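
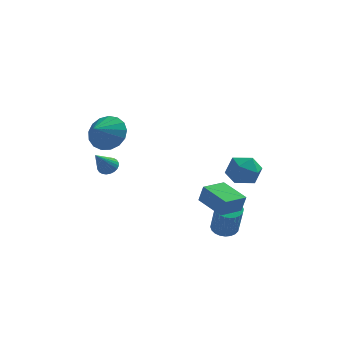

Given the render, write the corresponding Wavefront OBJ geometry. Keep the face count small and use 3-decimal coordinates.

v 3.03 -0.473 -4.137
v 3.578 -0.849 -4.385
v 3.839 -1.602 -2.672
v 3.29 -1.227 -2.423
v 3.705 -0.616 -4.303
v 3.966 -1.37 -2.589
v 3.729 -0.362 -4.194
v 3.989 -1.116 -2.481
v 3.646 -0.125 -4.078
v 3.907 -0.879 -2.364
v 3.469 0.059 -3.97
v 3.73 -0.695 -2.256
v 3.226 0.162 -3.887
v 3.487 -0.592 -2.174
v 2.952 0.169 -3.843
v 3.213 -0.585 -2.129
v 2.691 0.077 -3.843
v 2.952 -0.677 -2.13
v 2.481 -0.098 -3.888
v 2.742 -0.851 -2.175
v 2.354 -0.33 -3.971
v 2.615 -1.084 -2.257
v 2.331 -0.584 -4.079
v 2.591 -1.338 -2.366
v 2.413 -0.821 -4.196
v 2.674 -1.575 -2.482
v 2.59 -1.005 -4.304
v 2.851 -1.759 -2.59
v 2.833 -1.108 -4.386
v 3.094 -1.862 -2.673
v 3.107 -1.115 -4.431
v 3.368 -1.869 -2.717
v 3.368 -1.023 -4.43
v 3.629 -1.777 -2.717
v -2.636 -1.224 2.538
v -1.821 -1.159 3.243
v -3.184 -2.236 3.262
v -2.175 -0.833 3.432
v -2.634 -0.596 3.416
v -3.094 -0.503 3.199
v -3.449 -0.575 2.831
v -3.618 -0.796 2.395
v -3.562 -1.115 1.992
v -3.294 -1.458 1.714
v -2.875 -1.748 1.624
v -2.402 -1.918 1.744
v -1.983 -1.929 2.046
v -1.713 -1.778 2.461
v -1.655 -1.5 2.893
v -2.822 0.267 -0.443
v -2.27 0.124 -0.335
v -3.318 -0.727 0.763
v -2.297 0.302 -0.198
v -2.404 0.475 -0.099
v -2.574 0.617 -0.052
v -2.782 0.705 -0.065
v -2.996 0.727 -0.135
v -3.183 0.679 -0.252
v -3.316 0.568 -0.399
v -3.373 0.411 -0.551
v -3.347 0.232 -0.688
v -3.24 0.059 -0.787
v -3.07 -0.083 -0.834
v -2.862 -0.171 -0.821
v -2.648 -0.193 -0.751
v -2.46 -0.144 -0.633
v -2.328 -0.033 -0.487
v 2.812 3.025 -2.02
v 3.159 3.619 -1.211
v 4.341 3.181 -2.789
v 4.688 3.775 -1.98
v 4.497 2.741 -1.835
v 3.552 2.644 -1.36
v 3.948 4.156 -2.64
v 3.003 4.059 -2.165
v 3.861 4.318 -1.594
v 4.2 3.444 -1.097
v 3.3 3.356 -2.903
v 3.639 2.482 -2.406
v 1.842 -1.989 -1.486
v 2.076 -2.081 -0.528
v 2.773 -1.02 -1.619
v 3.007 -1.112 -0.662
v 2.993 -3.148 -1.878
v 3.227 -3.24 -0.921
v 3.924 -2.179 -2.012
v 4.158 -2.271 -1.054
f 2 1 5
f 2 5 3
f 3 5 6
f 3 6 4
f 5 1 7
f 5 7 6
f 6 7 8
f 6 8 4
f 7 1 9
f 7 9 8
f 8 9 10
f 8 10 4
f 9 1 11
f 9 11 10
f 10 11 12
f 10 12 4
f 11 1 13
f 11 13 12
f 12 13 14
f 12 14 4
f 13 1 15
f 13 15 14
f 14 15 16
f 14 16 4
f 15 1 17
f 15 17 16
f 16 17 18
f 16 18 4
f 17 1 19
f 17 19 18
f 18 19 20
f 18 20 4
f 19 1 21
f 19 21 20
f 20 21 22
f 20 22 4
f 21 1 23
f 21 23 22
f 22 23 24
f 22 24 4
f 23 1 25
f 23 25 24
f 24 25 26
f 24 26 4
f 25 1 27
f 25 27 26
f 26 27 28
f 26 28 4
f 27 1 29
f 27 29 28
f 28 29 30
f 28 30 4
f 29 1 31
f 29 31 30
f 30 31 32
f 30 32 4
f 31 1 33
f 31 33 32
f 32 33 34
f 32 34 4
f 33 1 2
f 33 2 34
f 34 2 3
f 34 3 4
f 36 35 38
f 36 38 37
f 38 35 39
f 38 39 37
f 39 35 40
f 39 40 37
f 40 35 41
f 40 41 37
f 41 35 42
f 41 42 37
f 42 35 43
f 42 43 37
f 43 35 44
f 43 44 37
f 44 35 45
f 44 45 37
f 45 35 46
f 45 46 37
f 46 35 47
f 46 47 37
f 47 35 48
f 47 48 37
f 48 35 49
f 48 49 37
f 49 35 36
f 49 36 37
f 51 50 53
f 51 53 52
f 53 50 54
f 53 54 52
f 54 50 55
f 54 55 52
f 55 50 56
f 55 56 52
f 56 50 57
f 56 57 52
f 57 50 58
f 57 58 52
f 58 50 59
f 58 59 52
f 59 50 60
f 59 60 52
f 60 50 61
f 60 61 52
f 61 50 62
f 61 62 52
f 62 50 63
f 62 63 52
f 63 50 64
f 63 64 52
f 64 50 65
f 64 65 52
f 65 50 66
f 65 66 52
f 66 50 67
f 66 67 52
f 67 50 51
f 67 51 52
f 68 79 73
f 68 73 69
f 68 69 75
f 68 75 78
f 68 78 79
f 69 73 77
f 73 79 72
f 79 78 70
f 78 75 74
f 75 69 76
f 71 77 72
f 71 72 70
f 71 70 74
f 71 74 76
f 71 76 77
f 72 77 73
f 70 72 79
f 74 70 78
f 76 74 75
f 77 76 69
f 81 83 80
f 84 81 80
f 80 83 82
f 82 84 80
f 81 87 83
f 85 81 84
f 85 87 81
f 83 87 82
f 86 84 82
f 82 87 86
f 86 85 84
f 87 85 86



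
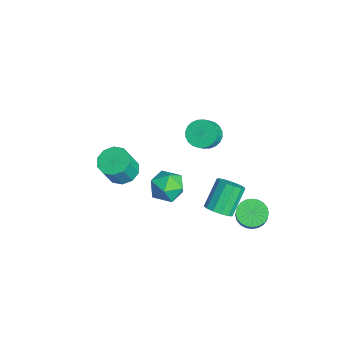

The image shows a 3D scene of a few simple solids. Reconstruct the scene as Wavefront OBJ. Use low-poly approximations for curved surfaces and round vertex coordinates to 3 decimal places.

v 1.549 -0.468 1.772
v 2.549 -0.606 1.752
v 1.331 -1.954 1.128
v 2.331 -2.092 1.108
v 1.844 -2.06 1.992
v 1.978 -1.142 2.389
v 1.902 -1.418 0.491
v 2.036 -0.5 0.888
v 2.767 -1.193 0.96
v 2.731 -1.59 1.887
v 1.149 -0.97 0.993
v 1.113 -1.367 1.92
v 1.429 -3.383 2.719
v 1.922 -3.983 2.328
v 2.345 -4.498 3.649
v 1.851 -3.897 4.041
v 2.223 -3.544 2.402
v 2.646 -4.058 3.724
v 2.22 -3.043 2.598
v 2.643 -3.558 3.92
v 1.915 -2.672 2.84
v 2.338 -3.187 4.162
v 1.425 -2.572 3.036
v 1.848 -3.087 4.358
v 0.935 -2.782 3.111
v 1.358 -3.297 4.432
v 0.634 -3.222 3.036
v 1.057 -3.736 4.358
v 0.637 -3.722 2.84
v 1.06 -4.237 4.162
v 0.942 -4.093 2.598
v 1.365 -4.608 3.92
v 1.432 -4.193 2.402
v 1.855 -4.708 3.724
v -2.283 1.685 0.933
v -1.599 1.726 0.414
v -1.032 1.316 1.128
v -1.717 1.275 1.647
v -1.581 2.023 0.569
v -1.014 1.613 1.284
v -1.67 2.268 0.78
v -1.103 1.858 1.495
v -1.852 2.424 1.015
v -1.285 2.015 1.729
v -2.1 2.468 1.236
v -1.533 2.058 1.951
v -2.376 2.393 1.412
v -1.809 1.983 2.127
v -2.638 2.21 1.514
v -2.071 1.8 2.229
v -2.846 1.947 1.528
v -2.279 1.537 2.243
v -2.968 1.644 1.452
v -2.401 1.234 2.166
v -2.986 1.347 1.296
v -2.419 0.937 2.011
v -2.897 1.102 1.085
v -2.33 0.692 1.8
v -2.715 0.945 0.851
v -2.148 0.536 1.565
v -2.467 0.902 0.629
v -1.9 0.492 1.344
v -2.191 0.977 0.453
v -1.624 0.567 1.168
v -1.929 1.16 0.351
v -1.362 0.75 1.066
v -1.721 1.423 0.337
v -1.154 1.013 1.052
v 3.358 0.996 0.346
v 3.998 1.001 0.756
v 3.182 1.828 2.023
v 2.542 1.824 1.614
v 4.002 1.36 0.523
v 3.185 2.188 1.79
v 3.8 1.604 0.234
v 2.984 2.432 1.502
v 3.459 1.655 -0.019
v 2.643 2.483 1.248
v 3.085 1.497 -0.156
v 2.269 2.324 1.111
v 2.799 1.179 -0.134
v 1.982 2.007 1.133
v 2.689 0.804 0.041
v 1.873 1.632 1.308
v 2.792 0.49 0.313
v 1.976 1.318 1.58
v 3.075 0.336 0.595
v 2.259 1.164 1.863
v 3.448 0.392 0.799
v 2.631 1.22 2.066
v 3.792 0.64 0.859
v 2.976 1.468 2.126
v 2.727 2.875 -1.097
v 3.381 2.745 -1.573
v 3.948 2.614 -0.76
v 3.293 2.745 -0.283
v 3.396 3.062 -1.533
v 3.962 2.931 -0.719
v 3.309 3.35 -1.426
v 3.875 3.22 -0.612
v 3.133 3.567 -1.269
v 3.699 3.436 -0.455
v 2.895 3.678 -1.086
v 3.462 3.547 -0.272
v 2.632 3.667 -0.904
v 3.198 3.536 -0.09
v 2.383 3.535 -0.752
v 2.95 3.405 0.062
v 2.187 3.303 -0.652
v 2.753 3.173 0.161
v 2.072 3.006 -0.62
v 2.639 2.875 0.193
v 2.058 2.689 -0.661
v 2.624 2.558 0.153
v 2.145 2.4 -0.768
v 2.711 2.27 0.046
v 2.321 2.184 -0.925
v 2.887 2.053 -0.111
v 2.558 2.073 -1.108
v 3.125 1.942 -0.294
v 2.822 2.084 -1.29
v 3.388 1.953 -0.476
v 3.07 2.215 -1.442
v 3.637 2.085 -0.628
v 3.267 2.447 -1.541
v 3.833 2.317 -0.728
f 1 12 6
f 1 6 2
f 1 2 8
f 1 8 11
f 1 11 12
f 2 6 10
f 6 12 5
f 12 11 3
f 11 8 7
f 8 2 9
f 4 10 5
f 4 5 3
f 4 3 7
f 4 7 9
f 4 9 10
f 5 10 6
f 3 5 12
f 7 3 11
f 9 7 8
f 10 9 2
f 14 13 17
f 14 17 15
f 15 17 18
f 15 18 16
f 17 13 19
f 17 19 18
f 18 19 20
f 18 20 16
f 19 13 21
f 19 21 20
f 20 21 22
f 20 22 16
f 21 13 23
f 21 23 22
f 22 23 24
f 22 24 16
f 23 13 25
f 23 25 24
f 24 25 26
f 24 26 16
f 25 13 27
f 25 27 26
f 26 27 28
f 26 28 16
f 27 13 29
f 27 29 28
f 28 29 30
f 28 30 16
f 29 13 31
f 29 31 30
f 30 31 32
f 30 32 16
f 31 13 33
f 31 33 32
f 32 33 34
f 32 34 16
f 33 13 14
f 33 14 34
f 34 14 15
f 34 15 16
f 36 35 39
f 36 39 37
f 37 39 40
f 37 40 38
f 39 35 41
f 39 41 40
f 40 41 42
f 40 42 38
f 41 35 43
f 41 43 42
f 42 43 44
f 42 44 38
f 43 35 45
f 43 45 44
f 44 45 46
f 44 46 38
f 45 35 47
f 45 47 46
f 46 47 48
f 46 48 38
f 47 35 49
f 47 49 48
f 48 49 50
f 48 50 38
f 49 35 51
f 49 51 50
f 50 51 52
f 50 52 38
f 51 35 53
f 51 53 52
f 52 53 54
f 52 54 38
f 53 35 55
f 53 55 54
f 54 55 56
f 54 56 38
f 55 35 57
f 55 57 56
f 56 57 58
f 56 58 38
f 57 35 59
f 57 59 58
f 58 59 60
f 58 60 38
f 59 35 61
f 59 61 60
f 60 61 62
f 60 62 38
f 61 35 63
f 61 63 62
f 62 63 64
f 62 64 38
f 63 35 65
f 63 65 64
f 64 65 66
f 64 66 38
f 65 35 67
f 65 67 66
f 66 67 68
f 66 68 38
f 67 35 36
f 67 36 68
f 68 36 37
f 68 37 38
f 70 69 73
f 70 73 71
f 71 73 74
f 71 74 72
f 73 69 75
f 73 75 74
f 74 75 76
f 74 76 72
f 75 69 77
f 75 77 76
f 76 77 78
f 76 78 72
f 77 69 79
f 77 79 78
f 78 79 80
f 78 80 72
f 79 69 81
f 79 81 80
f 80 81 82
f 80 82 72
f 81 69 83
f 81 83 82
f 82 83 84
f 82 84 72
f 83 69 85
f 83 85 84
f 84 85 86
f 84 86 72
f 85 69 87
f 85 87 86
f 86 87 88
f 86 88 72
f 87 69 89
f 87 89 88
f 88 89 90
f 88 90 72
f 89 69 91
f 89 91 90
f 90 91 92
f 90 92 72
f 91 69 70
f 91 70 92
f 92 70 71
f 92 71 72
f 94 93 97
f 94 97 95
f 95 97 98
f 95 98 96
f 97 93 99
f 97 99 98
f 98 99 100
f 98 100 96
f 99 93 101
f 99 101 100
f 100 101 102
f 100 102 96
f 101 93 103
f 101 103 102
f 102 103 104
f 102 104 96
f 103 93 105
f 103 105 104
f 104 105 106
f 104 106 96
f 105 93 107
f 105 107 106
f 106 107 108
f 106 108 96
f 107 93 109
f 107 109 108
f 108 109 110
f 108 110 96
f 109 93 111
f 109 111 110
f 110 111 112
f 110 112 96
f 111 93 113
f 111 113 112
f 112 113 114
f 112 114 96
f 113 93 115
f 113 115 114
f 114 115 116
f 114 116 96
f 115 93 117
f 115 117 116
f 116 117 118
f 116 118 96
f 117 93 119
f 117 119 118
f 118 119 120
f 118 120 96
f 119 93 121
f 119 121 120
f 120 121 122
f 120 122 96
f 121 93 123
f 121 123 122
f 122 123 124
f 122 124 96
f 123 93 125
f 123 125 124
f 124 125 126
f 124 126 96
f 125 93 94
f 125 94 126
f 126 94 95
f 126 95 96



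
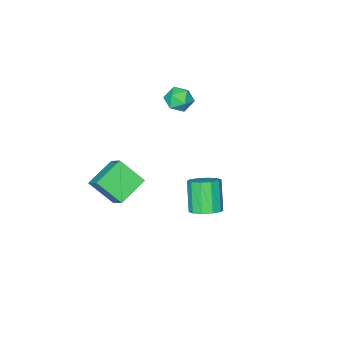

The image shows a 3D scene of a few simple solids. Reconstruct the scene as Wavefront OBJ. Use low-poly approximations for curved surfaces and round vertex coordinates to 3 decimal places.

v 1.964 4.424 -2.757
v 2.766 3.86 -2.756
v 2.097 2.912 -0.982
v 1.296 3.476 -0.983
v 2.89 4.362 -2.441
v 2.221 3.414 -0.667
v 2.661 4.888 -2.247
v 1.992 3.94 -0.472
v 2.165 5.237 -2.248
v 1.496 4.289 -0.473
v 1.593 5.275 -2.443
v 0.924 4.327 -0.668
v 1.163 4.988 -2.758
v 0.494 4.04 -0.984
v 1.039 4.486 -3.073
v 0.37 3.538 -1.299
v 1.268 3.96 -3.268
v 0.599 3.012 -1.493
v 1.764 3.611 -3.267
v 1.095 2.663 -1.492
v 2.336 3.573 -3.072
v 1.667 2.625 -1.297
v 3.034 -2.893 -2.597
v 3.416 -1.576 -1.431
v 2.294 -1.503 -3.925
v 2.676 -0.186 -2.759
v 4.924 -2.694 -3.441
v 5.306 -1.377 -2.275
v 4.184 -1.304 -4.769
v 4.566 0.013 -3.603
v -3.482 -2.948 -0.527
v -2.713 -3.024 -1.178
v -2.967 -4.296 0.238
v -2.198 -4.372 -0.413
v -2.218 -3.62 0.26
v -2.536 -2.786 -0.213
v -3.144 -4.534 -0.727
v -3.462 -3.7 -1.2
v -2.504 -4.004 -1.301
v -1.932 -3.439 -0.691
v -3.748 -3.881 -0.249
v -3.176 -3.316 0.361
f 2 1 5
f 2 5 3
f 3 5 6
f 3 6 4
f 5 1 7
f 5 7 6
f 6 7 8
f 6 8 4
f 7 1 9
f 7 9 8
f 8 9 10
f 8 10 4
f 9 1 11
f 9 11 10
f 10 11 12
f 10 12 4
f 11 1 13
f 11 13 12
f 12 13 14
f 12 14 4
f 13 1 15
f 13 15 14
f 14 15 16
f 14 16 4
f 15 1 17
f 15 17 16
f 16 17 18
f 16 18 4
f 17 1 19
f 17 19 18
f 18 19 20
f 18 20 4
f 19 1 21
f 19 21 20
f 20 21 22
f 20 22 4
f 21 1 2
f 21 2 22
f 22 2 3
f 22 3 4
f 24 26 23
f 27 24 23
f 23 26 25
f 25 27 23
f 24 30 26
f 28 24 27
f 28 30 24
f 26 30 25
f 29 27 25
f 25 30 29
f 29 28 27
f 30 28 29
f 31 42 36
f 31 36 32
f 31 32 38
f 31 38 41
f 31 41 42
f 32 36 40
f 36 42 35
f 42 41 33
f 41 38 37
f 38 32 39
f 34 40 35
f 34 35 33
f 34 33 37
f 34 37 39
f 34 39 40
f 35 40 36
f 33 35 42
f 37 33 41
f 39 37 38
f 40 39 32



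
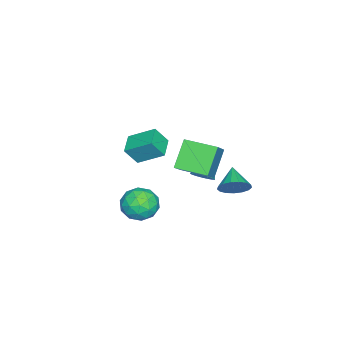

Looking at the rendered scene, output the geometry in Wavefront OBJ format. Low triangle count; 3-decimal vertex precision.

v -2.298 2.429 -2.729
v -1.761 2.388 -1.922
v -3.482 1.851 -1.971
v -1.956 2.809 -1.905
v -2.229 3.143 -2.076
v -2.518 3.314 -2.397
v -2.757 3.282 -2.794
v -2.89 3.055 -3.176
v -2.888 2.684 -3.456
v -2.751 2.255 -3.569
v -2.51 1.866 -3.49
v -2.221 1.606 -3.237
v -1.949 1.535 -2.867
v -1.757 1.668 -2.466
v -1.69 1.976 -2.125
v 0.021 -1.204 -3.333
v 1.134 -0.853 -3.306
v 0.566 -2.967 -2.934
v 1.679 -2.616 -2.907
v 0.938 -2.271 -2.074
v 0.601 -1.181 -2.321
v 1.099 -2.639 -3.919
v 0.762 -1.549 -4.166
v 1.8 -1.74 -3.669
v 1.701 -1.513 -2.528
v -0.001 -2.307 -3.712
v -0.1 -2.08 -2.571
v 0.529 -0.874 -3.355
v 1.171 -2.946 -2.885
v 0.735 -2.743 -2.396
v 1.389 -2.537 -2.38
v 0.216 -1.066 -2.775
v 0.871 -0.86 -2.76
v 0.756 -1.694 -2.035
v 0.829 -2.96 -3.48
v 1.484 -2.754 -3.465
v 0.311 -1.283 -3.86
v 0.965 -1.077 -3.844
v 0.944 -2.126 -4.205
v 1.575 -1.189 -3.552
v 1.896 -2.225 -3.317
v 1.555 -2.239 -3.912
v 1.356 -1.598 -4.057
v 1.517 -1.055 -2.881
v 1.838 -2.092 -2.647
v 1.402 -1.889 -2.157
v 1.204 -1.248 -2.302
v 1.908 -1.577 -3.094
v -0.138 -1.728 -3.593
v 0.183 -2.765 -3.359
v 0.496 -2.572 -3.938
v 0.298 -1.931 -4.083
v -0.196 -1.595 -2.923
v 0.125 -2.631 -2.688
v 0.344 -2.222 -2.183
v 0.145 -1.581 -2.328
v -0.208 -2.243 -3.146
v -1.256 -2.672 -0.101
v -0.857 -3.284 0.963
v -1.394 -1.131 0.837
v -0.995 -1.742 1.901
v -0.005 -2.378 -0.401
v 0.394 -2.989 0.663
v -0.143 -0.836 0.537
v 0.256 -1.448 1.601
v -1.052 1.021 -1.317
v -0.55 1.103 -0.807
v -2.208 1.059 -0.183
v -0.628 1.426 -0.899
v -0.804 1.656 -1.086
v -1.036 1.74 -1.326
v -1.272 1.66 -1.564
v -1.458 1.433 -1.745
v -1.55 1.112 -1.828
v -1.528 0.769 -1.794
v -1.397 0.485 -1.651
v -1.187 0.323 -1.431
v -0.946 0.321 -1.185
v -0.729 0.479 -0.969
v -0.586 0.761 -0.833
v 1.845 1.464 3.552
v 3.311 1.662 4.791
v 1.75 3.273 3.375
v 3.216 3.471 4.615
v 3.044 1.389 2.145
v 4.51 1.587 3.385
v 2.949 3.198 1.969
v 4.415 3.396 3.208
f 2 1 4
f 2 4 3
f 4 1 5
f 4 5 3
f 5 1 6
f 5 6 3
f 6 1 7
f 6 7 3
f 7 1 8
f 7 8 3
f 8 1 9
f 8 9 3
f 9 1 10
f 9 10 3
f 10 1 11
f 10 11 3
f 11 1 12
f 11 12 3
f 12 1 13
f 12 13 3
f 13 1 14
f 13 14 3
f 14 1 15
f 14 15 3
f 15 1 2
f 15 2 3
f 16 53 32
f 53 27 56
f 32 56 21
f 53 56 32
f 16 32 28
f 32 21 33
f 28 33 17
f 32 33 28
f 16 28 37
f 28 17 38
f 37 38 23
f 28 38 37
f 16 37 49
f 37 23 52
f 49 52 26
f 37 52 49
f 16 49 53
f 49 26 57
f 53 57 27
f 49 57 53
f 17 33 44
f 33 21 47
f 44 47 25
f 33 47 44
f 21 56 34
f 56 27 55
f 34 55 20
f 56 55 34
f 27 57 54
f 57 26 50
f 54 50 18
f 57 50 54
f 26 52 51
f 52 23 39
f 51 39 22
f 52 39 51
f 23 38 43
f 38 17 40
f 43 40 24
f 38 40 43
f 19 45 31
f 45 25 46
f 31 46 20
f 45 46 31
f 19 31 29
f 31 20 30
f 29 30 18
f 31 30 29
f 19 29 36
f 29 18 35
f 36 35 22
f 29 35 36
f 19 36 41
f 36 22 42
f 41 42 24
f 36 42 41
f 19 41 45
f 41 24 48
f 45 48 25
f 41 48 45
f 20 46 34
f 46 25 47
f 34 47 21
f 46 47 34
f 18 30 54
f 30 20 55
f 54 55 27
f 30 55 54
f 22 35 51
f 35 18 50
f 51 50 26
f 35 50 51
f 24 42 43
f 42 22 39
f 43 39 23
f 42 39 43
f 25 48 44
f 48 24 40
f 44 40 17
f 48 40 44
f 59 61 58
f 62 59 58
f 58 61 60
f 60 62 58
f 59 65 61
f 63 59 62
f 63 65 59
f 61 65 60
f 64 62 60
f 60 65 64
f 64 63 62
f 65 63 64
f 67 66 69
f 67 69 68
f 69 66 70
f 69 70 68
f 70 66 71
f 70 71 68
f 71 66 72
f 71 72 68
f 72 66 73
f 72 73 68
f 73 66 74
f 73 74 68
f 74 66 75
f 74 75 68
f 75 66 76
f 75 76 68
f 76 66 77
f 76 77 68
f 77 66 78
f 77 78 68
f 78 66 79
f 78 79 68
f 79 66 80
f 79 80 68
f 80 66 67
f 80 67 68
f 82 84 81
f 85 82 81
f 81 84 83
f 83 85 81
f 82 88 84
f 86 82 85
f 86 88 82
f 84 88 83
f 87 85 83
f 83 88 87
f 87 86 85
f 88 86 87



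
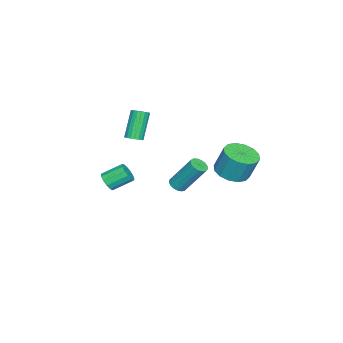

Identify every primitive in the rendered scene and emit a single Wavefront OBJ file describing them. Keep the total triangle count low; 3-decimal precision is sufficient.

v 0.106 3.497 0.306
v 0.756 2.744 0.574
v 0.783 3.31 2.102
v 0.134 4.063 1.834
v 1.069 3.147 0.419
v 1.096 3.713 1.947
v 1.123 3.644 0.233
v 1.15 4.21 1.762
v 0.906 4.101 0.068
v 0.933 4.668 1.596
v 0.474 4.397 -0.034
v 0.501 4.963 1.494
v -0.057 4.451 -0.045
v -0.03 5.018 1.483
v -0.543 4.25 0.038
v -0.516 4.816 1.566
v -0.856 3.847 0.193
v -0.829 4.413 1.721
v -0.91 3.35 0.378
v -0.883 3.916 1.907
v -0.693 2.892 0.544
v -0.666 3.459 2.072
v -0.261 2.597 0.646
v -0.234 3.163 2.174
v 0.27 2.542 0.657
v 0.297 3.109 2.185
v 0.405 -3.603 -1.894
v 1.003 -3.378 -1.78
v 0.474 -2.331 -1.071
v -0.125 -2.557 -1.186
v 0.893 -3.222 -2.092
v 0.363 -2.176 -1.384
v 0.627 -3.188 -2.342
v 0.098 -2.141 -1.634
v 0.291 -3.285 -2.449
v -0.239 -2.239 -1.741
v -0.009 -3.484 -2.381
v -0.539 -2.437 -1.672
v -0.178 -3.72 -2.157
v -0.707 -2.673 -1.449
v -0.162 -3.919 -1.85
v -0.691 -2.873 -1.142
v 0.034 -4.018 -1.557
v -0.495 -2.972 -0.849
v 0.348 -3.986 -1.371
v -0.181 -2.939 -0.663
v 0.68 -3.831 -1.351
v 0.151 -2.785 -0.643
v 0.924 -3.605 -1.503
v 0.395 -2.558 -0.795
v 3.641 1.704 0.973
v 3.893 1.317 1.235
v 3.87 2.49 2.988
v 3.619 2.876 2.727
v 4.081 1.46 1.142
v 4.058 2.633 2.895
v 4.168 1.659 1.01
v 4.145 2.832 2.764
v 4.135 1.868 0.87
v 4.112 3.04 2.624
v 3.988 2.039 0.753
v 3.965 3.212 2.507
v 3.762 2.133 0.687
v 3.739 3.306 2.441
v 3.509 2.129 0.687
v 3.486 3.302 2.441
v 3.285 2.028 0.752
v 3.263 3.201 2.506
v 3.144 1.852 0.867
v 3.121 3.025 2.621
v 3.116 1.642 1.007
v 3.093 2.815 2.761
v 3.209 1.446 1.139
v 3.186 2.619 2.893
v 3.401 1.31 1.233
v 3.378 2.483 2.987
v 3.648 1.263 1.268
v 3.625 2.436 3.022
v -1.578 -2.774 0.64
v -1.305 -3.208 0.809
v -2.289 -3.179 2.47
v -2.562 -2.746 2.3
v -1.169 -3.026 0.887
v -2.153 -2.997 2.547
v -1.114 -2.794 0.915
v -2.098 -2.765 2.575
v -1.151 -2.558 0.889
v -2.134 -2.529 2.549
v -1.273 -2.365 0.814
v -2.256 -2.336 2.474
v -1.455 -2.253 0.704
v -2.438 -2.224 2.364
v -1.661 -2.244 0.581
v -2.645 -2.215 2.242
v -1.851 -2.341 0.47
v -2.835 -2.312 2.131
v -1.987 -2.523 0.393
v -2.971 -2.494 2.053
v -2.042 -2.755 0.365
v -3.026 -2.726 2.025
v -2.006 -2.991 0.391
v -2.989 -2.962 2.051
v -1.884 -3.184 0.466
v -2.867 -3.155 2.126
v -1.702 -3.296 0.576
v -2.685 -3.267 2.236
v -1.495 -3.305 0.698
v -2.479 -3.276 2.359
f 2 1 5
f 2 5 3
f 3 5 6
f 3 6 4
f 5 1 7
f 5 7 6
f 6 7 8
f 6 8 4
f 7 1 9
f 7 9 8
f 8 9 10
f 8 10 4
f 9 1 11
f 9 11 10
f 10 11 12
f 10 12 4
f 11 1 13
f 11 13 12
f 12 13 14
f 12 14 4
f 13 1 15
f 13 15 14
f 14 15 16
f 14 16 4
f 15 1 17
f 15 17 16
f 16 17 18
f 16 18 4
f 17 1 19
f 17 19 18
f 18 19 20
f 18 20 4
f 19 1 21
f 19 21 20
f 20 21 22
f 20 22 4
f 21 1 23
f 21 23 22
f 22 23 24
f 22 24 4
f 23 1 25
f 23 25 24
f 24 25 26
f 24 26 4
f 25 1 2
f 25 2 26
f 26 2 3
f 26 3 4
f 28 27 31
f 28 31 29
f 29 31 32
f 29 32 30
f 31 27 33
f 31 33 32
f 32 33 34
f 32 34 30
f 33 27 35
f 33 35 34
f 34 35 36
f 34 36 30
f 35 27 37
f 35 37 36
f 36 37 38
f 36 38 30
f 37 27 39
f 37 39 38
f 38 39 40
f 38 40 30
f 39 27 41
f 39 41 40
f 40 41 42
f 40 42 30
f 41 27 43
f 41 43 42
f 42 43 44
f 42 44 30
f 43 27 45
f 43 45 44
f 44 45 46
f 44 46 30
f 45 27 47
f 45 47 46
f 46 47 48
f 46 48 30
f 47 27 49
f 47 49 48
f 48 49 50
f 48 50 30
f 49 27 28
f 49 28 50
f 50 28 29
f 50 29 30
f 52 51 55
f 52 55 53
f 53 55 56
f 53 56 54
f 55 51 57
f 55 57 56
f 56 57 58
f 56 58 54
f 57 51 59
f 57 59 58
f 58 59 60
f 58 60 54
f 59 51 61
f 59 61 60
f 60 61 62
f 60 62 54
f 61 51 63
f 61 63 62
f 62 63 64
f 62 64 54
f 63 51 65
f 63 65 64
f 64 65 66
f 64 66 54
f 65 51 67
f 65 67 66
f 66 67 68
f 66 68 54
f 67 51 69
f 67 69 68
f 68 69 70
f 68 70 54
f 69 51 71
f 69 71 70
f 70 71 72
f 70 72 54
f 71 51 73
f 71 73 72
f 72 73 74
f 72 74 54
f 73 51 75
f 73 75 74
f 74 75 76
f 74 76 54
f 75 51 77
f 75 77 76
f 76 77 78
f 76 78 54
f 77 51 52
f 77 52 78
f 78 52 53
f 78 53 54
f 80 79 83
f 80 83 81
f 81 83 84
f 81 84 82
f 83 79 85
f 83 85 84
f 84 85 86
f 84 86 82
f 85 79 87
f 85 87 86
f 86 87 88
f 86 88 82
f 87 79 89
f 87 89 88
f 88 89 90
f 88 90 82
f 89 79 91
f 89 91 90
f 90 91 92
f 90 92 82
f 91 79 93
f 91 93 92
f 92 93 94
f 92 94 82
f 93 79 95
f 93 95 94
f 94 95 96
f 94 96 82
f 95 79 97
f 95 97 96
f 96 97 98
f 96 98 82
f 97 79 99
f 97 99 98
f 98 99 100
f 98 100 82
f 99 79 101
f 99 101 100
f 100 101 102
f 100 102 82
f 101 79 103
f 101 103 102
f 102 103 104
f 102 104 82
f 103 79 105
f 103 105 104
f 104 105 106
f 104 106 82
f 105 79 107
f 105 107 106
f 106 107 108
f 106 108 82
f 107 79 80
f 107 80 108
f 108 80 81
f 108 81 82



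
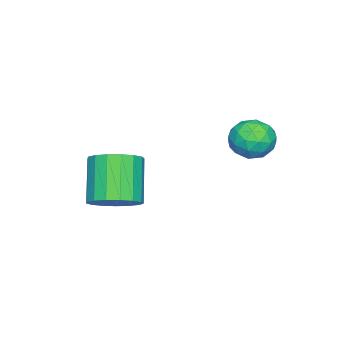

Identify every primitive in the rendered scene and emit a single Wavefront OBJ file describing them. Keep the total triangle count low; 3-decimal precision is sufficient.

v -3.016 0.742 -0.901
v -2.628 1.212 -1.067
v -2.312 0.388 -0.253
v -1.924 0.858 -0.419
v -2.447 0.982 -0.089
v -2.882 1.201 -0.489
v -2.058 0.399 -0.831
v -2.493 0.618 -1.231
v -2.036 0.999 -1.023
v -2.276 1.36 -0.564
v -2.664 0.24 -0.756
v -2.904 0.601 -0.297
v -2.884 1.008 -1.041
v -2.056 0.592 -0.279
v -2.363 0.665 -0.085
v -2.135 0.941 -0.182
v -3.033 1.002 -0.702
v -2.805 1.278 -0.799
v -2.699 1.143 -0.224
v -2.135 0.322 -0.521
v -1.907 0.598 -0.618
v -2.805 0.659 -1.138
v -2.577 0.935 -1.235
v -2.241 0.457 -1.096
v -2.308 1.159 -1.112
v -1.894 0.951 -0.731
v -1.972 0.682 -0.974
v -2.228 0.81 -1.209
v -2.449 1.371 -0.843
v -2.035 1.163 -0.462
v -2.343 1.236 -0.268
v -2.599 1.365 -0.503
v -2.101 1.246 -0.817
v -2.905 0.437 -0.858
v -2.491 0.229 -0.477
v -2.341 0.235 -0.817
v -2.597 0.364 -1.052
v -3.046 0.649 -0.589
v -2.632 0.441 -0.208
v -2.712 0.79 -0.111
v -2.968 0.918 -0.346
v -2.839 0.354 -0.503
v 0.03 -1.598 -2.167
v 0.433 -1.239 -1.753
v -0.328 -1.603 -0.699
v -0.73 -1.962 -1.113
v 0.205 -1.026 -1.844
v -0.556 -1.389 -0.79
v -0.063 -0.944 -2.009
v -0.824 -1.307 -0.955
v -0.31 -1.011 -2.21
v -1.071 -1.375 -1.156
v -0.479 -1.213 -2.402
v -1.239 -1.577 -1.348
v -0.531 -1.504 -2.539
v -1.292 -1.867 -1.485
v -0.454 -1.816 -2.592
v -1.215 -2.179 -1.538
v -0.267 -2.078 -2.547
v -1.028 -2.441 -1.493
v -0.011 -2.23 -2.415
v -0.772 -2.594 -1.361
v 0.254 -2.238 -2.226
v -0.507 -2.601 -1.172
v 0.468 -2.099 -2.024
v -0.293 -2.462 -0.97
v 0.582 -1.845 -1.855
v -0.179 -2.209 -0.8
v 0.569 -1.535 -1.757
v -0.192 -1.899 -0.702
f 1 38 17
f 38 12 41
f 17 41 6
f 38 41 17
f 1 17 13
f 17 6 18
f 13 18 2
f 17 18 13
f 1 13 22
f 13 2 23
f 22 23 8
f 13 23 22
f 1 22 34
f 22 8 37
f 34 37 11
f 22 37 34
f 1 34 38
f 34 11 42
f 38 42 12
f 34 42 38
f 2 18 29
f 18 6 32
f 29 32 10
f 18 32 29
f 6 41 19
f 41 12 40
f 19 40 5
f 41 40 19
f 12 42 39
f 42 11 35
f 39 35 3
f 42 35 39
f 11 37 36
f 37 8 24
f 36 24 7
f 37 24 36
f 8 23 28
f 23 2 25
f 28 25 9
f 23 25 28
f 4 30 16
f 30 10 31
f 16 31 5
f 30 31 16
f 4 16 14
f 16 5 15
f 14 15 3
f 16 15 14
f 4 14 21
f 14 3 20
f 21 20 7
f 14 20 21
f 4 21 26
f 21 7 27
f 26 27 9
f 21 27 26
f 4 26 30
f 26 9 33
f 30 33 10
f 26 33 30
f 5 31 19
f 31 10 32
f 19 32 6
f 31 32 19
f 3 15 39
f 15 5 40
f 39 40 12
f 15 40 39
f 7 20 36
f 20 3 35
f 36 35 11
f 20 35 36
f 9 27 28
f 27 7 24
f 28 24 8
f 27 24 28
f 10 33 29
f 33 9 25
f 29 25 2
f 33 25 29
f 44 43 47
f 44 47 45
f 45 47 48
f 45 48 46
f 47 43 49
f 47 49 48
f 48 49 50
f 48 50 46
f 49 43 51
f 49 51 50
f 50 51 52
f 50 52 46
f 51 43 53
f 51 53 52
f 52 53 54
f 52 54 46
f 53 43 55
f 53 55 54
f 54 55 56
f 54 56 46
f 55 43 57
f 55 57 56
f 56 57 58
f 56 58 46
f 57 43 59
f 57 59 58
f 58 59 60
f 58 60 46
f 59 43 61
f 59 61 60
f 60 61 62
f 60 62 46
f 61 43 63
f 61 63 62
f 62 63 64
f 62 64 46
f 63 43 65
f 63 65 64
f 64 65 66
f 64 66 46
f 65 43 67
f 65 67 66
f 66 67 68
f 66 68 46
f 67 43 69
f 67 69 68
f 68 69 70
f 68 70 46
f 69 43 44
f 69 44 70
f 70 44 45
f 70 45 46



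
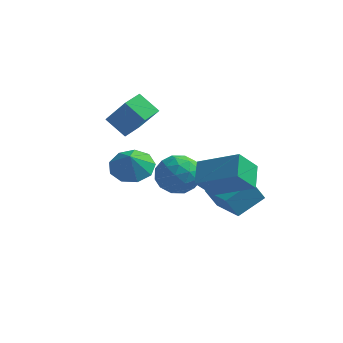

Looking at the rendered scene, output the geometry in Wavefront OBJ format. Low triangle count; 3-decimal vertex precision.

v -1.687 4.696 -1.404
v -0.923 4.119 -0.755
v -2.277 3.081 -2.145
v -1.513 2.504 -1.496
v -2.42 3.022 -0.999
v -2.056 4.02 -0.541
v -1.144 3.18 -2.359
v -0.78 4.178 -1.901
v -0.588 3.182 -1.345
v -1.376 3.084 -0.505
v -1.824 4.116 -2.395
v -2.612 4.018 -1.555
v -1.254 4.549 -1.014
v -1.946 2.651 -1.886
v -2.48 2.955 -1.594
v -2.031 2.616 -1.212
v -1.919 4.491 -0.889
v -1.47 4.151 -0.507
v -2.35 3.507 -0.651
v -1.73 3.049 -2.393
v -1.281 2.709 -2.011
v -1.169 4.584 -1.688
v -0.72 4.245 -1.306
v -0.85 3.693 -2.249
v -0.607 3.659 -0.98
v -0.954 2.71 -1.415
v -0.737 3.108 -1.923
v -0.523 3.694 -1.653
v -1.071 3.602 -0.486
v -1.417 2.653 -0.921
v -1.951 2.957 -0.629
v -1.736 3.543 -0.36
v -0.874 3.051 -0.833
v -1.783 4.547 -1.979
v -2.129 3.598 -2.414
v -1.464 3.657 -2.54
v -1.249 4.243 -2.271
v -2.246 4.49 -1.485
v -2.593 3.541 -1.92
v -2.677 3.506 -1.247
v -2.463 4.092 -0.977
v -2.326 4.149 -2.067
v -2.024 -0.97 1.553
v -1.092 -0.595 1.65
v -1.916 -1.47 2.447
v -1.55 -0.169 1.943
v -2.23 -0.118 2.054
v -2.814 -0.466 1.93
v -3.028 -1.05 1.63
v -2.773 -1.597 1.294
v -2.167 -1.85 1.079
v -1.495 -1.692 1.085
v -1.07 -1.196 1.311
v -4.559 2.323 2.224
v -3.457 1.931 3.671
v -4.295 3.388 2.313
v -3.194 2.995 3.76
v -3.566 2.145 1.42
v -2.465 1.752 2.867
v -3.303 3.209 1.509
v -2.201 2.817 2.956
v 0.799 1.487 -1.086
v 0.236 0.626 0.033
v 0.519 2.582 -0.384
v -0.044 1.721 0.734
v 2.744 1.399 -0.174
v 2.181 0.538 0.944
v 2.464 2.494 0.527
v 1.901 1.633 1.646
v 0.33 3.393 -2.971
v -0.179 3.169 -1.976
v 1.191 4.521 -2.277
v 0.682 4.298 -1.282
v 1.778 2.022 -2.538
v 1.269 1.799 -1.543
v 2.639 3.151 -1.844
v 2.13 2.927 -0.849
f 1 38 17
f 38 12 41
f 17 41 6
f 38 41 17
f 1 17 13
f 17 6 18
f 13 18 2
f 17 18 13
f 1 13 22
f 13 2 23
f 22 23 8
f 13 23 22
f 1 22 34
f 22 8 37
f 34 37 11
f 22 37 34
f 1 34 38
f 34 11 42
f 38 42 12
f 34 42 38
f 2 18 29
f 18 6 32
f 29 32 10
f 18 32 29
f 6 41 19
f 41 12 40
f 19 40 5
f 41 40 19
f 12 42 39
f 42 11 35
f 39 35 3
f 42 35 39
f 11 37 36
f 37 8 24
f 36 24 7
f 37 24 36
f 8 23 28
f 23 2 25
f 28 25 9
f 23 25 28
f 4 30 16
f 30 10 31
f 16 31 5
f 30 31 16
f 4 16 14
f 16 5 15
f 14 15 3
f 16 15 14
f 4 14 21
f 14 3 20
f 21 20 7
f 14 20 21
f 4 21 26
f 21 7 27
f 26 27 9
f 21 27 26
f 4 26 30
f 26 9 33
f 30 33 10
f 26 33 30
f 5 31 19
f 31 10 32
f 19 32 6
f 31 32 19
f 3 15 39
f 15 5 40
f 39 40 12
f 15 40 39
f 7 20 36
f 20 3 35
f 36 35 11
f 20 35 36
f 9 27 28
f 27 7 24
f 28 24 8
f 27 24 28
f 10 33 29
f 33 9 25
f 29 25 2
f 33 25 29
f 44 43 46
f 44 46 45
f 46 43 47
f 46 47 45
f 47 43 48
f 47 48 45
f 48 43 49
f 48 49 45
f 49 43 50
f 49 50 45
f 50 43 51
f 50 51 45
f 51 43 52
f 51 52 45
f 52 43 53
f 52 53 45
f 53 43 44
f 53 44 45
f 55 57 54
f 58 55 54
f 54 57 56
f 56 58 54
f 55 61 57
f 59 55 58
f 59 61 55
f 57 61 56
f 60 58 56
f 56 61 60
f 60 59 58
f 61 59 60
f 63 65 62
f 66 63 62
f 62 65 64
f 64 66 62
f 63 69 65
f 67 63 66
f 67 69 63
f 65 69 64
f 68 66 64
f 64 69 68
f 68 67 66
f 69 67 68
f 71 73 70
f 74 71 70
f 70 73 72
f 72 74 70
f 71 77 73
f 75 71 74
f 75 77 71
f 73 77 72
f 76 74 72
f 72 77 76
f 76 75 74
f 77 75 76



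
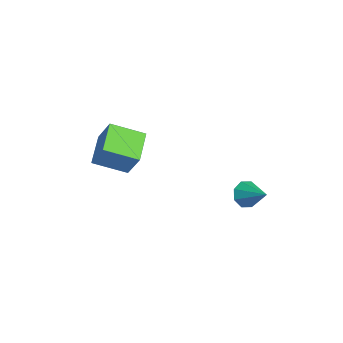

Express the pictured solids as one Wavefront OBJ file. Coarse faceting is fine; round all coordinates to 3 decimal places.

v -2.001 3.513 -2.4
v -1.601 3.694 -3.129
v -0.699 4.187 -1.52
v -1.987 4.178 -2.929
v -2.381 4.272 -2.42
v -2.552 3.922 -1.899
v -2.4 3.331 -1.672
v -2.014 2.847 -1.872
v -1.62 2.753 -2.381
v -1.449 3.103 -2.901
v -3.42 -4.188 0.47
v -5.06 -3.476 1.114
v -2.954 -2.429 -0.284
v -4.594 -1.717 0.36
v -2.626 -3.743 2
v -4.266 -3.031 2.644
v -2.16 -1.984 1.246
v -3.8 -1.272 1.89
f 2 1 4
f 2 4 3
f 4 1 5
f 4 5 3
f 5 1 6
f 5 6 3
f 6 1 7
f 6 7 3
f 7 1 8
f 7 8 3
f 8 1 9
f 8 9 3
f 9 1 10
f 9 10 3
f 10 1 2
f 10 2 3
f 12 14 11
f 15 12 11
f 11 14 13
f 13 15 11
f 12 18 14
f 16 12 15
f 16 18 12
f 14 18 13
f 17 15 13
f 13 18 17
f 17 16 15
f 18 16 17



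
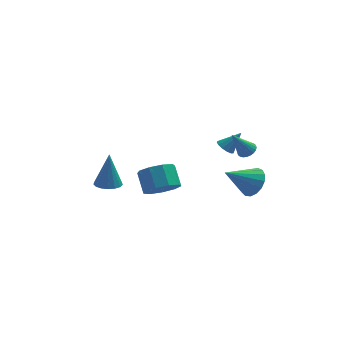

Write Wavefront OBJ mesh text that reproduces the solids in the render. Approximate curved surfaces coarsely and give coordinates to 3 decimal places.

v -0.196 1.294 -3.841
v 0.492 1.907 -4.301
v 0.224 2.899 -3.379
v -0.464 2.286 -2.919
v -0.145 2.002 -4.587
v -0.412 2.994 -3.666
v -0.806 1.765 -4.525
v -1.073 2.757 -3.603
v -1.181 1.308 -4.142
v -1.449 2.3 -3.22
v -1.096 0.845 -3.618
v -1.363 1.836 -2.697
v -0.59 0.591 -3.199
v -0.857 1.583 -2.277
v 0.101 0.667 -3.08
v -0.167 1.659 -2.158
v 0.652 1.036 -3.317
v 0.385 2.028 -2.395
v 0.806 1.526 -3.799
v 0.539 2.517 -2.877
v 4.031 -2.951 -0.426
v 4.596 -3.166 0.255
v 2.589 -3.349 0.646
v 4.521 -2.74 0.312
v 4.334 -2.363 0.2
v 4.077 -2.121 -0.056
v 3.81 -2.069 -0.396
v 3.594 -2.219 -0.743
v 3.478 -2.537 -1.017
v 3.488 -2.949 -1.156
v 3.623 -3.362 -1.127
v 3.852 -3.681 -0.938
v 4.121 -3.833 -0.632
v 4.37 -3.783 -0.278
v 4.541 -3.542 0.042
v 3.103 1.678 -0.967
v 3.508 1.419 -1.275
v 3.937 1.822 0.007
v 3.53 1.733 -1.341
v 3.418 2.029 -1.288
v 3.205 2.214 -1.133
v 2.96 2.228 -0.926
v 2.761 2.068 -0.732
v 2.67 1.784 -0.612
v 2.717 1.466 -0.605
v 2.887 1.216 -0.713
v 3.125 1.112 -0.902
v 3.356 1.188 -1.111
v 3.673 -3.199 2.156
v 4.114 -3.108 2.436
v 2.887 -3.481 3.484
v 4.032 -2.919 2.428
v 3.895 -2.772 2.378
v 3.725 -2.69 2.294
v 3.547 -2.685 2.19
v 3.388 -2.759 2.08
v 3.272 -2.899 1.982
v 3.218 -3.085 1.91
v 3.233 -3.289 1.875
v 3.315 -3.478 1.884
v 3.451 -3.625 1.933
v 3.622 -3.708 2.017
v 3.8 -3.712 2.121
v 3.959 -3.638 2.231
v 4.075 -3.498 2.33
v 4.129 -3.312 2.401
v -3.159 -4.093 0.642
v -2.673 -3.589 0.525
v -3.061 -3.747 2.538
v -2.968 -3.422 0.509
v -3.308 -3.409 0.525
v -3.613 -3.552 0.567
v -3.814 -3.819 0.626
v -3.866 -4.149 0.689
v -3.755 -4.467 0.741
v -3.508 -4.698 0.771
v -3.181 -4.791 0.771
v -2.849 -4.724 0.741
v -2.588 -4.513 0.689
v -2.458 -4.205 0.626
v -2.489 -3.872 0.567
f 2 1 5
f 2 5 3
f 3 5 6
f 3 6 4
f 5 1 7
f 5 7 6
f 6 7 8
f 6 8 4
f 7 1 9
f 7 9 8
f 8 9 10
f 8 10 4
f 9 1 11
f 9 11 10
f 10 11 12
f 10 12 4
f 11 1 13
f 11 13 12
f 12 13 14
f 12 14 4
f 13 1 15
f 13 15 14
f 14 15 16
f 14 16 4
f 15 1 17
f 15 17 16
f 16 17 18
f 16 18 4
f 17 1 19
f 17 19 18
f 18 19 20
f 18 20 4
f 19 1 2
f 19 2 20
f 20 2 3
f 20 3 4
f 22 21 24
f 22 24 23
f 24 21 25
f 24 25 23
f 25 21 26
f 25 26 23
f 26 21 27
f 26 27 23
f 27 21 28
f 27 28 23
f 28 21 29
f 28 29 23
f 29 21 30
f 29 30 23
f 30 21 31
f 30 31 23
f 31 21 32
f 31 32 23
f 32 21 33
f 32 33 23
f 33 21 34
f 33 34 23
f 34 21 35
f 34 35 23
f 35 21 22
f 35 22 23
f 37 36 39
f 37 39 38
f 39 36 40
f 39 40 38
f 40 36 41
f 40 41 38
f 41 36 42
f 41 42 38
f 42 36 43
f 42 43 38
f 43 36 44
f 43 44 38
f 44 36 45
f 44 45 38
f 45 36 46
f 45 46 38
f 46 36 47
f 46 47 38
f 47 36 48
f 47 48 38
f 48 36 37
f 48 37 38
f 50 49 52
f 50 52 51
f 52 49 53
f 52 53 51
f 53 49 54
f 53 54 51
f 54 49 55
f 54 55 51
f 55 49 56
f 55 56 51
f 56 49 57
f 56 57 51
f 57 49 58
f 57 58 51
f 58 49 59
f 58 59 51
f 59 49 60
f 59 60 51
f 60 49 61
f 60 61 51
f 61 49 62
f 61 62 51
f 62 49 63
f 62 63 51
f 63 49 64
f 63 64 51
f 64 49 65
f 64 65 51
f 65 49 66
f 65 66 51
f 66 49 50
f 66 50 51
f 68 67 70
f 68 70 69
f 70 67 71
f 70 71 69
f 71 67 72
f 71 72 69
f 72 67 73
f 72 73 69
f 73 67 74
f 73 74 69
f 74 67 75
f 74 75 69
f 75 67 76
f 75 76 69
f 76 67 77
f 76 77 69
f 77 67 78
f 77 78 69
f 78 67 79
f 78 79 69
f 79 67 80
f 79 80 69
f 80 67 81
f 80 81 69
f 81 67 68
f 81 68 69



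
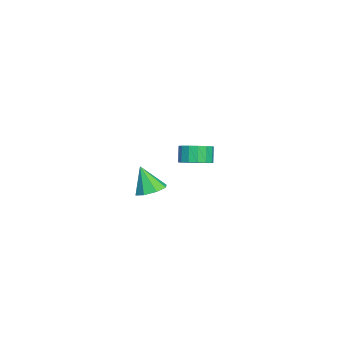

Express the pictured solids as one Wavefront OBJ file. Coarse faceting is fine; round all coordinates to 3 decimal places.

v 3.572 -1.534 -0.729
v 4.098 -2.307 -0.946
v 3.308 -2.186 0.949
v 4.503 -1.76 -0.671
v 4.363 -1.08 -0.429
v 3.759 -0.667 -0.364
v 3.046 -0.762 -0.512
v 2.641 -1.309 -0.788
v 2.781 -1.989 -1.03
v 3.385 -2.402 -1.095
v -3.643 -0.101 -1.904
v -2.744 0.142 -1.442
v -3.297 0.085 -0.334
v -4.197 -0.159 -0.796
v -2.984 0.614 -1.538
v -3.537 0.557 -0.43
v -3.4 0.895 -1.731
v -3.954 0.838 -0.623
v -3.882 0.909 -1.971
v -4.435 0.851 -0.863
v -4.3 0.652 -2.193
v -4.853 0.595 -1.085
v -4.542 0.193 -2.337
v -5.095 0.136 -1.229
v -4.543 -0.345 -2.366
v -5.096 -0.402 -1.258
v -4.303 -0.817 -2.27
v -4.856 -0.874 -1.162
v -3.886 -1.098 -2.077
v -4.44 -1.155 -0.969
v -3.405 -1.111 -1.837
v -3.958 -1.169 -0.729
v -2.987 -0.855 -1.615
v -3.54 -0.912 -0.507
v -2.745 -0.396 -1.471
v -3.298 -0.453 -0.363
f 2 1 4
f 2 4 3
f 4 1 5
f 4 5 3
f 5 1 6
f 5 6 3
f 6 1 7
f 6 7 3
f 7 1 8
f 7 8 3
f 8 1 9
f 8 9 3
f 9 1 10
f 9 10 3
f 10 1 2
f 10 2 3
f 12 11 15
f 12 15 13
f 13 15 16
f 13 16 14
f 15 11 17
f 15 17 16
f 16 17 18
f 16 18 14
f 17 11 19
f 17 19 18
f 18 19 20
f 18 20 14
f 19 11 21
f 19 21 20
f 20 21 22
f 20 22 14
f 21 11 23
f 21 23 22
f 22 23 24
f 22 24 14
f 23 11 25
f 23 25 24
f 24 25 26
f 24 26 14
f 25 11 27
f 25 27 26
f 26 27 28
f 26 28 14
f 27 11 29
f 27 29 28
f 28 29 30
f 28 30 14
f 29 11 31
f 29 31 30
f 30 31 32
f 30 32 14
f 31 11 33
f 31 33 32
f 32 33 34
f 32 34 14
f 33 11 35
f 33 35 34
f 34 35 36
f 34 36 14
f 35 11 12
f 35 12 36
f 36 12 13
f 36 13 14



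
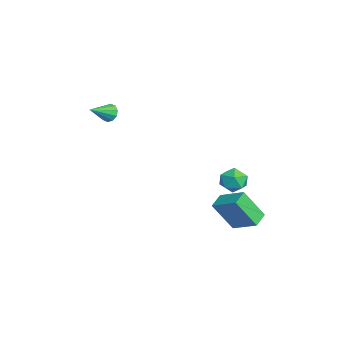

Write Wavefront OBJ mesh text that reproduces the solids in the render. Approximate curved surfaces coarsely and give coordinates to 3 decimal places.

v 2.051 4.058 1.319
v 2.547 3.721 0.759
v 1.193 3.059 1.161
v 1.689 2.722 0.601
v 1.913 2.74 1.39
v 2.444 3.358 1.487
v 1.296 3.422 0.433
v 1.827 4.04 0.53
v 2.08 3.328 0.212
v 2.462 2.907 0.803
v 1.278 3.873 1.117
v 1.66 3.452 1.708
v 2.059 3.372 -2.387
v 1.98 2.322 -0.757
v 1.296 3.864 -2.107
v 1.217 2.814 -0.477
v 3.003 4.426 -1.663
v 2.924 3.376 -0.033
v 2.24 4.918 -1.383
v 2.161 3.868 0.247
v -2.579 -2.453 3.648
v -2.281 -2.556 3.15
v -1.821 -3.467 4.312
v -2.102 -2.299 3.337
v -2.105 -2.101 3.644
v -2.29 -2.038 3.952
v -2.585 -2.133 4.144
v -2.878 -2.35 4.146
v -3.057 -2.606 3.959
v -3.053 -2.804 3.653
v -2.869 -2.868 3.345
v -2.574 -2.773 3.152
f 1 12 6
f 1 6 2
f 1 2 8
f 1 8 11
f 1 11 12
f 2 6 10
f 6 12 5
f 12 11 3
f 11 8 7
f 8 2 9
f 4 10 5
f 4 5 3
f 4 3 7
f 4 7 9
f 4 9 10
f 5 10 6
f 3 5 12
f 7 3 11
f 9 7 8
f 10 9 2
f 14 16 13
f 17 14 13
f 13 16 15
f 15 17 13
f 14 20 16
f 18 14 17
f 18 20 14
f 16 20 15
f 19 17 15
f 15 20 19
f 19 18 17
f 20 18 19
f 22 21 24
f 22 24 23
f 24 21 25
f 24 25 23
f 25 21 26
f 25 26 23
f 26 21 27
f 26 27 23
f 27 21 28
f 27 28 23
f 28 21 29
f 28 29 23
f 29 21 30
f 29 30 23
f 30 21 31
f 30 31 23
f 31 21 32
f 31 32 23
f 32 21 22
f 32 22 23



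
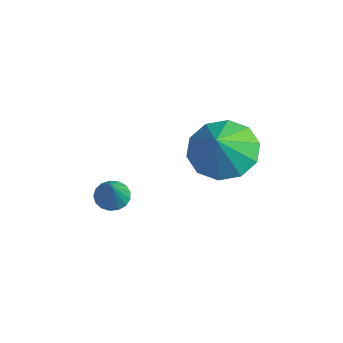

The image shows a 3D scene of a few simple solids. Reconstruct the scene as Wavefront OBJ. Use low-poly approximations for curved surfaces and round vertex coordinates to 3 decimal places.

v -2.733 -0.736 -1.779
v -2.233 -0.562 -1.991
v -2.087 -1.184 -0.621
v -2.326 -0.345 -1.855
v -2.512 -0.217 -1.702
v -2.748 -0.207 -1.566
v -2.981 -0.319 -1.479
v -3.158 -0.527 -1.461
v -3.237 -0.782 -1.516
v -3.201 -1.027 -1.631
v -3.057 -1.205 -1.78
v -2.84 -1.276 -1.928
v -2.598 -1.223 -2.043
v -2.387 -1.058 -2.097
v -2.255 -0.82 -2.078
v 0.575 0.983 1.803
v 1.531 1.486 1.657
v 1.065 0.357 2.857
v 1.152 1.87 2.061
v 0.553 1.916 2.367
v -0.037 1.604 2.457
v -0.394 1.056 2.297
v -0.381 0.479 1.949
v -0.002 0.095 1.545
v 0.596 0.05 1.239
v 1.187 0.361 1.149
v 1.544 0.91 1.309
f 2 1 4
f 2 4 3
f 4 1 5
f 4 5 3
f 5 1 6
f 5 6 3
f 6 1 7
f 6 7 3
f 7 1 8
f 7 8 3
f 8 1 9
f 8 9 3
f 9 1 10
f 9 10 3
f 10 1 11
f 10 11 3
f 11 1 12
f 11 12 3
f 12 1 13
f 12 13 3
f 13 1 14
f 13 14 3
f 14 1 15
f 14 15 3
f 15 1 2
f 15 2 3
f 17 16 19
f 17 19 18
f 19 16 20
f 19 20 18
f 20 16 21
f 20 21 18
f 21 16 22
f 21 22 18
f 22 16 23
f 22 23 18
f 23 16 24
f 23 24 18
f 24 16 25
f 24 25 18
f 25 16 26
f 25 26 18
f 26 16 27
f 26 27 18
f 27 16 17
f 27 17 18



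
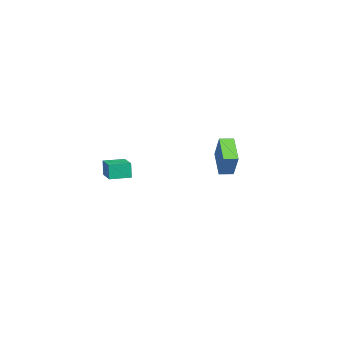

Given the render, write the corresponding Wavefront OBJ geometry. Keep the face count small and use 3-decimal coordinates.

v -3.212 -1.211 1.595
v -4.369 -2.171 2.549
v -3.747 -0.605 1.556
v -4.904 -1.564 2.509
v -2.556 -0.536 3.071
v -3.713 -1.495 4.024
v -3.091 0.071 3.031
v -4.248 -0.889 3.985
v 3.078 -4.42 2.98
v 3 -4.502 3.933
v 2.202 -3.63 2.975
v 2.124 -3.711 3.928
v 3.936 -3.469 3.132
v 3.858 -3.55 4.085
v 3.06 -2.678 3.127
v 2.982 -2.76 4.08
f 2 4 1
f 5 2 1
f 1 4 3
f 3 5 1
f 2 8 4
f 6 2 5
f 6 8 2
f 4 8 3
f 7 5 3
f 3 8 7
f 7 6 5
f 8 6 7
f 10 12 9
f 13 10 9
f 9 12 11
f 11 13 9
f 10 16 12
f 14 10 13
f 14 16 10
f 12 16 11
f 15 13 11
f 11 16 15
f 15 14 13
f 16 14 15



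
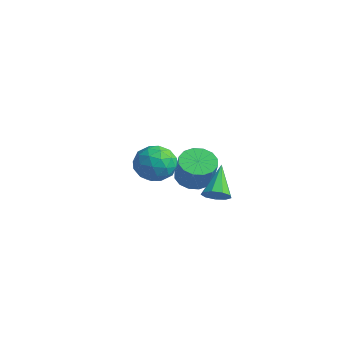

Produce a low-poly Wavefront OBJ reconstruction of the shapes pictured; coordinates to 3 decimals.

v -1.379 4.05 -3.913
v -0.563 3.758 -4.41
v 0.216 3.437 -2.945
v -0.601 3.73 -2.447
v -0.498 4.265 -4.334
v 0.28 3.945 -2.868
v -0.67 4.716 -4.144
v 0.109 4.395 -2.679
v -1.031 4.987 -3.893
v -0.253 4.667 -2.427
v -1.486 5.008 -3.647
v -0.708 4.688 -2.181
v -1.912 4.772 -3.472
v -1.134 4.452 -2.006
v -2.196 4.343 -3.415
v -1.417 4.022 -1.95
v -2.26 3.835 -3.492
v -1.482 3.515 -2.026
v -2.089 3.385 -3.681
v -1.31 3.064 -2.216
v -1.727 3.113 -3.933
v -0.949 2.793 -2.467
v -1.272 3.092 -4.179
v -0.494 2.772 -2.713
v -0.846 3.328 -4.354
v -0.068 3.008 -2.888
v 3.74 1.534 -2.161
v 4.293 1.465 -1.689
v 2.76 2.586 -0.859
v 4.358 1.873 -1.97
v 4.134 2.122 -2.34
v 3.726 2.096 -2.626
v 3.324 1.807 -2.695
v 3.118 1.39 -2.514
v 3.202 1.04 -2.167
v 3.538 0.922 -1.818
v 3.969 1.089 -1.629
v 3.238 -1.027 1.215
v 3.919 -1.173 0.386
v 3.541 -2.667 1.754
v 4.222 -2.813 0.925
v 4.488 -2.142 1.732
v 4.301 -1.128 1.399
v 3.159 -2.712 0.741
v 2.972 -1.698 0.408
v 3.871 -2.215 0.093
v 4.692 -1.862 0.705
v 2.768 -1.978 1.435
v 3.589 -1.625 2.047
v 3.552 -0.956 0.753
v 3.908 -2.884 1.387
v 4.064 -2.489 1.861
v 4.464 -2.575 1.373
v 3.776 -0.93 1.349
v 4.177 -1.016 0.861
v 4.511 -1.585 1.652
v 3.283 -2.824 1.279
v 3.684 -2.91 0.791
v 2.996 -1.265 0.767
v 3.396 -1.351 0.279
v 2.949 -2.255 0.488
v 3.924 -1.654 0.094
v 4.102 -2.618 0.41
v 3.477 -2.559 0.303
v 3.367 -1.963 0.107
v 4.406 -1.447 0.454
v 4.584 -2.411 0.77
v 4.741 -2.016 1.244
v 4.631 -1.421 1.049
v 4.378 -2.059 0.281
v 2.876 -1.429 1.37
v 3.054 -2.393 1.686
v 2.829 -2.419 1.091
v 2.719 -1.824 0.896
v 3.358 -1.222 1.73
v 3.536 -2.186 2.046
v 4.093 -1.877 2.033
v 3.983 -1.281 1.837
v 3.082 -1.781 1.859
f 2 1 5
f 2 5 3
f 3 5 6
f 3 6 4
f 5 1 7
f 5 7 6
f 6 7 8
f 6 8 4
f 7 1 9
f 7 9 8
f 8 9 10
f 8 10 4
f 9 1 11
f 9 11 10
f 10 11 12
f 10 12 4
f 11 1 13
f 11 13 12
f 12 13 14
f 12 14 4
f 13 1 15
f 13 15 14
f 14 15 16
f 14 16 4
f 15 1 17
f 15 17 16
f 16 17 18
f 16 18 4
f 17 1 19
f 17 19 18
f 18 19 20
f 18 20 4
f 19 1 21
f 19 21 20
f 20 21 22
f 20 22 4
f 21 1 23
f 21 23 22
f 22 23 24
f 22 24 4
f 23 1 25
f 23 25 24
f 24 25 26
f 24 26 4
f 25 1 2
f 25 2 26
f 26 2 3
f 26 3 4
f 28 27 30
f 28 30 29
f 30 27 31
f 30 31 29
f 31 27 32
f 31 32 29
f 32 27 33
f 32 33 29
f 33 27 34
f 33 34 29
f 34 27 35
f 34 35 29
f 35 27 36
f 35 36 29
f 36 27 37
f 36 37 29
f 37 27 28
f 37 28 29
f 38 75 54
f 75 49 78
f 54 78 43
f 75 78 54
f 38 54 50
f 54 43 55
f 50 55 39
f 54 55 50
f 38 50 59
f 50 39 60
f 59 60 45
f 50 60 59
f 38 59 71
f 59 45 74
f 71 74 48
f 59 74 71
f 38 71 75
f 71 48 79
f 75 79 49
f 71 79 75
f 39 55 66
f 55 43 69
f 66 69 47
f 55 69 66
f 43 78 56
f 78 49 77
f 56 77 42
f 78 77 56
f 49 79 76
f 79 48 72
f 76 72 40
f 79 72 76
f 48 74 73
f 74 45 61
f 73 61 44
f 74 61 73
f 45 60 65
f 60 39 62
f 65 62 46
f 60 62 65
f 41 67 53
f 67 47 68
f 53 68 42
f 67 68 53
f 41 53 51
f 53 42 52
f 51 52 40
f 53 52 51
f 41 51 58
f 51 40 57
f 58 57 44
f 51 57 58
f 41 58 63
f 58 44 64
f 63 64 46
f 58 64 63
f 41 63 67
f 63 46 70
f 67 70 47
f 63 70 67
f 42 68 56
f 68 47 69
f 56 69 43
f 68 69 56
f 40 52 76
f 52 42 77
f 76 77 49
f 52 77 76
f 44 57 73
f 57 40 72
f 73 72 48
f 57 72 73
f 46 64 65
f 64 44 61
f 65 61 45
f 64 61 65
f 47 70 66
f 70 46 62
f 66 62 39
f 70 62 66



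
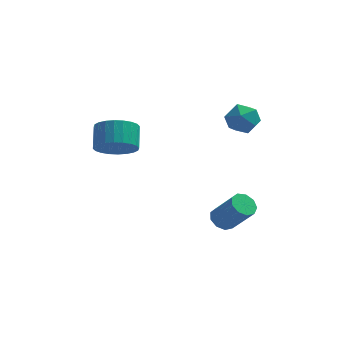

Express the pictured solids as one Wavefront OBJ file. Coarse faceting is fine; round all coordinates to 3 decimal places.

v 2.016 2 -2.577
v 2.448 1.762 -2.97
v 3.356 1.243 -1.655
v 2.924 1.48 -1.263
v 2.544 2.172 -2.874
v 3.452 1.652 -1.56
v 2.393 2.5 -2.64
v 3.301 1.981 -1.325
v 2.066 2.595 -2.377
v 2.974 2.075 -1.062
v 1.715 2.411 -2.207
v 2.623 1.891 -0.892
v 1.505 2.034 -2.211
v 2.413 1.515 -0.896
v 1.534 1.642 -2.386
v 2.442 1.122 -1.071
v 1.789 1.417 -2.651
v 2.697 0.897 -1.336
v 2.15 1.464 -2.881
v 3.058 0.945 -1.567
v -2.372 1.657 1.798
v -1.424 1.68 1.839
v -1.479 2.607 2.583
v -2.428 2.583 2.542
v -1.489 1.907 1.552
v -1.545 2.833 2.297
v -1.689 2.095 1.303
v -1.745 3.021 2.048
v -1.994 2.216 1.13
v -2.049 3.143 1.874
v -2.355 2.252 1.058
v -2.411 3.179 1.802
v -2.72 2.198 1.098
v -2.775 3.124 1.843
v -3.031 2.061 1.246
v -3.087 2.988 1.99
v -3.243 1.863 1.477
v -3.298 2.789 2.221
v -3.321 1.633 1.757
v -3.376 2.56 2.501
v -3.255 1.407 2.043
v -3.311 2.333 2.788
v -3.055 1.219 2.292
v -3.111 2.145 3.037
v -2.751 1.097 2.466
v -2.806 2.024 3.21
v -2.389 1.061 2.538
v -2.445 1.988 3.282
v -2.025 1.116 2.497
v -2.08 2.042 3.242
v -1.713 1.252 2.35
v -1.769 2.179 3.094
v -1.502 1.451 2.119
v -1.557 2.377 2.863
v 2.217 3.175 3.28
v 2.822 3.182 2.695
v 2.698 1.998 3.765
v 3.303 2.005 3.18
v 3.316 2.568 3.805
v 3.018 3.295 3.505
v 2.502 1.885 2.955
v 2.204 2.612 2.655
v 2.998 2.384 2.494
v 3.501 2.806 3.02
v 2.019 2.374 3.44
v 2.522 2.796 3.966
f 2 1 5
f 2 5 3
f 3 5 6
f 3 6 4
f 5 1 7
f 5 7 6
f 6 7 8
f 6 8 4
f 7 1 9
f 7 9 8
f 8 9 10
f 8 10 4
f 9 1 11
f 9 11 10
f 10 11 12
f 10 12 4
f 11 1 13
f 11 13 12
f 12 13 14
f 12 14 4
f 13 1 15
f 13 15 14
f 14 15 16
f 14 16 4
f 15 1 17
f 15 17 16
f 16 17 18
f 16 18 4
f 17 1 19
f 17 19 18
f 18 19 20
f 18 20 4
f 19 1 2
f 19 2 20
f 20 2 3
f 20 3 4
f 22 21 25
f 22 25 23
f 23 25 26
f 23 26 24
f 25 21 27
f 25 27 26
f 26 27 28
f 26 28 24
f 27 21 29
f 27 29 28
f 28 29 30
f 28 30 24
f 29 21 31
f 29 31 30
f 30 31 32
f 30 32 24
f 31 21 33
f 31 33 32
f 32 33 34
f 32 34 24
f 33 21 35
f 33 35 34
f 34 35 36
f 34 36 24
f 35 21 37
f 35 37 36
f 36 37 38
f 36 38 24
f 37 21 39
f 37 39 38
f 38 39 40
f 38 40 24
f 39 21 41
f 39 41 40
f 40 41 42
f 40 42 24
f 41 21 43
f 41 43 42
f 42 43 44
f 42 44 24
f 43 21 45
f 43 45 44
f 44 45 46
f 44 46 24
f 45 21 47
f 45 47 46
f 46 47 48
f 46 48 24
f 47 21 49
f 47 49 48
f 48 49 50
f 48 50 24
f 49 21 51
f 49 51 50
f 50 51 52
f 50 52 24
f 51 21 53
f 51 53 52
f 52 53 54
f 52 54 24
f 53 21 22
f 53 22 54
f 54 22 23
f 54 23 24
f 55 66 60
f 55 60 56
f 55 56 62
f 55 62 65
f 55 65 66
f 56 60 64
f 60 66 59
f 66 65 57
f 65 62 61
f 62 56 63
f 58 64 59
f 58 59 57
f 58 57 61
f 58 61 63
f 58 63 64
f 59 64 60
f 57 59 66
f 61 57 65
f 63 61 62
f 64 63 56



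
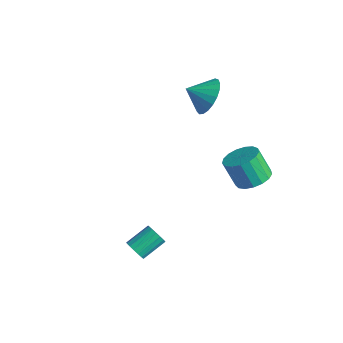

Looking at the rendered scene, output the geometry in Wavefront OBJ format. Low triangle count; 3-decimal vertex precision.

v 2.468 -2.231 -3.199
v 2.755 -2.463 -2.778
v 2.759 -1.342 -2.161
v 2.472 -1.109 -2.581
v 2.946 -2.373 -2.943
v 2.95 -1.252 -2.326
v 3.027 -2.25 -3.167
v 3.031 -1.129 -2.55
v 2.98 -2.122 -3.398
v 2.984 -1.001 -2.781
v 2.816 -2.02 -3.584
v 2.82 -0.899 -2.966
v 2.572 -1.965 -3.681
v 2.576 -0.844 -3.063
v 2.304 -1.972 -3.668
v 2.308 -0.851 -3.05
v 2.074 -2.038 -3.547
v 2.078 -0.916 -2.929
v 1.934 -2.147 -3.346
v 1.938 -1.026 -2.729
v 1.917 -2.276 -3.112
v 1.921 -1.155 -2.495
v 2.025 -2.395 -2.898
v 2.029 -1.274 -2.28
v 2.236 -2.476 -2.752
v 2.239 -1.355 -2.135
v 2.499 -2.5 -2.709
v 2.503 -1.379 -2.092
v 2.509 3.968 -1.249
v 3.326 3.852 -0.915
v 2.747 3.516 0.383
v 1.931 3.632 0.049
v 3.245 4.264 -0.844
v 2.666 3.929 0.453
v 2.995 4.608 -0.867
v 2.416 4.273 0.431
v 2.634 4.806 -0.977
v 2.055 4.471 0.321
v 2.244 4.811 -1.149
v 1.666 4.476 0.149
v 1.916 4.624 -1.344
v 1.337 4.288 -0.046
v 1.723 4.286 -1.518
v 1.144 3.95 -0.22
v 1.71 3.875 -1.629
v 1.131 3.539 -0.332
v 1.881 3.485 -1.654
v 1.302 3.15 -0.356
v 2.195 3.206 -1.586
v 1.616 2.871 -0.288
v 2.582 3.102 -1.44
v 2.003 2.766 -0.143
v 2.952 3.195 -1.251
v 2.373 2.86 0.047
v 3.22 3.466 -1.061
v 2.642 3.131 0.236
v -1.563 4.24 1.463
v -0.697 3.658 1.349
v -2.077 3.36 2.057
v -0.618 3.865 1.725
v -0.702 4.138 2.056
v -0.936 4.428 2.284
v -1.277 4.685 2.37
v -1.668 4.866 2.3
v -2.041 4.939 2.085
v -2.332 4.89 1.762
v -2.489 4.73 1.388
v -2.486 4.485 1.026
v -2.324 4.197 0.741
v -2.03 3.917 0.58
v -1.655 3.693 0.572
v -1.265 3.564 0.718
v -0.926 3.551 0.993
f 2 1 5
f 2 5 3
f 3 5 6
f 3 6 4
f 5 1 7
f 5 7 6
f 6 7 8
f 6 8 4
f 7 1 9
f 7 9 8
f 8 9 10
f 8 10 4
f 9 1 11
f 9 11 10
f 10 11 12
f 10 12 4
f 11 1 13
f 11 13 12
f 12 13 14
f 12 14 4
f 13 1 15
f 13 15 14
f 14 15 16
f 14 16 4
f 15 1 17
f 15 17 16
f 16 17 18
f 16 18 4
f 17 1 19
f 17 19 18
f 18 19 20
f 18 20 4
f 19 1 21
f 19 21 20
f 20 21 22
f 20 22 4
f 21 1 23
f 21 23 22
f 22 23 24
f 22 24 4
f 23 1 25
f 23 25 24
f 24 25 26
f 24 26 4
f 25 1 27
f 25 27 26
f 26 27 28
f 26 28 4
f 27 1 2
f 27 2 28
f 28 2 3
f 28 3 4
f 30 29 33
f 30 33 31
f 31 33 34
f 31 34 32
f 33 29 35
f 33 35 34
f 34 35 36
f 34 36 32
f 35 29 37
f 35 37 36
f 36 37 38
f 36 38 32
f 37 29 39
f 37 39 38
f 38 39 40
f 38 40 32
f 39 29 41
f 39 41 40
f 40 41 42
f 40 42 32
f 41 29 43
f 41 43 42
f 42 43 44
f 42 44 32
f 43 29 45
f 43 45 44
f 44 45 46
f 44 46 32
f 45 29 47
f 45 47 46
f 46 47 48
f 46 48 32
f 47 29 49
f 47 49 48
f 48 49 50
f 48 50 32
f 49 29 51
f 49 51 50
f 50 51 52
f 50 52 32
f 51 29 53
f 51 53 52
f 52 53 54
f 52 54 32
f 53 29 55
f 53 55 54
f 54 55 56
f 54 56 32
f 55 29 30
f 55 30 56
f 56 30 31
f 56 31 32
f 58 57 60
f 58 60 59
f 60 57 61
f 60 61 59
f 61 57 62
f 61 62 59
f 62 57 63
f 62 63 59
f 63 57 64
f 63 64 59
f 64 57 65
f 64 65 59
f 65 57 66
f 65 66 59
f 66 57 67
f 66 67 59
f 67 57 68
f 67 68 59
f 68 57 69
f 68 69 59
f 69 57 70
f 69 70 59
f 70 57 71
f 70 71 59
f 71 57 72
f 71 72 59
f 72 57 73
f 72 73 59
f 73 57 58
f 73 58 59



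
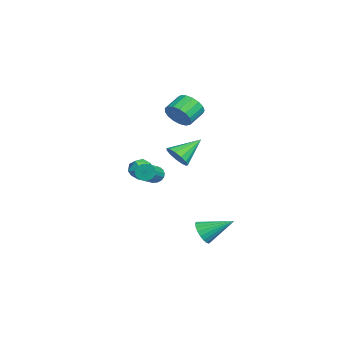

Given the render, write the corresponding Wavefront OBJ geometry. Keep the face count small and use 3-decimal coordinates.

v -1.875 -0.981 3.458
v -1.241 -0.975 4.232
v -2.012 -0.073 4.856
v -2.645 -0.079 4.082
v -1.073 -0.632 3.944
v -1.844 0.27 4.567
v -1.089 -0.369 3.544
v -1.859 0.533 4.168
v -1.284 -0.246 3.125
v -2.055 0.656 3.748
v -1.615 -0.292 2.782
v -2.386 0.61 3.405
v -2.005 -0.495 2.594
v -2.776 0.407 3.217
v -2.366 -0.81 2.604
v -3.136 0.092 3.227
v -2.613 -1.164 2.81
v -3.384 -0.262 3.433
v -2.692 -1.476 3.164
v -3.463 -0.574 3.787
v -2.583 -1.675 3.586
v -3.354 -0.773 4.209
v -2.312 -1.714 3.978
v -3.083 -0.813 4.602
v -1.941 -1.586 4.252
v -2.712 -0.684 4.875
v -1.555 -1.319 4.343
v -2.325 -0.417 4.967
v -0.933 -1.174 0.409
v -0.315 -1.382 1.058
v -1.587 0.374 1.531
v -0.081 -1.05 0.736
v -0.118 -0.757 0.31
v -0.414 -0.596 -0.084
v -0.874 -0.619 -0.322
v -1.353 -0.817 -0.328
v -1.698 -1.129 -0.099
v -1.8 -1.455 0.291
v -1.627 -1.692 0.718
v -1.234 -1.764 1.048
v -0.744 -1.648 1.174
v 3.006 -0.212 -4.223
v 3.868 -0.317 -4.419
v 3.454 1.552 -3.197
v 3.747 -0.119 -4.707
v 3.498 0.064 -4.912
v 3.164 0.198 -4.997
v 2.803 0.262 -4.949
v 2.476 0.243 -4.775
v 2.242 0.146 -4.506
v 2.139 -0.013 -4.188
v 2.187 -0.206 -3.876
v 2.376 -0.401 -3.624
v 2.674 -0.563 -3.476
v 3.029 -0.664 -3.457
v 3.381 -0.687 -3.571
v 3.667 -0.628 -3.797
v 3.84 -0.497 -4.097
v 2.823 -3.028 0.605
v 3.182 -2.887 0.106
v 4.495 -3.571 0.857
v 4.137 -3.712 1.355
v 3.208 -2.659 0.268
v 4.521 -3.344 1.018
v 3.158 -2.505 0.497
v 4.471 -3.189 1.247
v 3.042 -2.454 0.747
v 4.355 -3.139 1.497
v 2.882 -2.517 0.969
v 4.195 -3.201 1.719
v 2.711 -2.681 1.119
v 4.024 -3.365 1.869
v 2.562 -2.913 1.167
v 3.875 -3.598 1.917
v 2.465 -3.169 1.103
v 3.778 -3.853 1.854
v 2.439 -3.396 0.942
v 3.752 -4.081 1.692
v 2.489 -3.551 0.713
v 3.802 -4.235 1.463
v 2.605 -3.601 0.463
v 3.918 -4.286 1.213
v 2.765 -3.539 0.241
v 4.078 -4.223 0.991
v 2.936 -3.375 0.091
v 4.249 -4.059 0.841
v 3.085 -3.142 0.043
v 4.398 -3.827 0.793
v -4.464 -2.974 -1.826
v -3.951 -2.235 -1.609
v -3.289 -3.865 -1.571
v -2.776 -3.126 -1.354
v -3.463 -3.392 -0.795
v -4.189 -2.842 -0.952
v -3.051 -3.258 -2.228
v -3.777 -2.708 -2.385
v -3.078 -2.411 -1.858
v -3.332 -2.493 -0.972
v -3.908 -3.607 -2.208
v -4.162 -3.689 -1.322
f 2 1 5
f 2 5 3
f 3 5 6
f 3 6 4
f 5 1 7
f 5 7 6
f 6 7 8
f 6 8 4
f 7 1 9
f 7 9 8
f 8 9 10
f 8 10 4
f 9 1 11
f 9 11 10
f 10 11 12
f 10 12 4
f 11 1 13
f 11 13 12
f 12 13 14
f 12 14 4
f 13 1 15
f 13 15 14
f 14 15 16
f 14 16 4
f 15 1 17
f 15 17 16
f 16 17 18
f 16 18 4
f 17 1 19
f 17 19 18
f 18 19 20
f 18 20 4
f 19 1 21
f 19 21 20
f 20 21 22
f 20 22 4
f 21 1 23
f 21 23 22
f 22 23 24
f 22 24 4
f 23 1 25
f 23 25 24
f 24 25 26
f 24 26 4
f 25 1 27
f 25 27 26
f 26 27 28
f 26 28 4
f 27 1 2
f 27 2 28
f 28 2 3
f 28 3 4
f 30 29 32
f 30 32 31
f 32 29 33
f 32 33 31
f 33 29 34
f 33 34 31
f 34 29 35
f 34 35 31
f 35 29 36
f 35 36 31
f 36 29 37
f 36 37 31
f 37 29 38
f 37 38 31
f 38 29 39
f 38 39 31
f 39 29 40
f 39 40 31
f 40 29 41
f 40 41 31
f 41 29 30
f 41 30 31
f 43 42 45
f 43 45 44
f 45 42 46
f 45 46 44
f 46 42 47
f 46 47 44
f 47 42 48
f 47 48 44
f 48 42 49
f 48 49 44
f 49 42 50
f 49 50 44
f 50 42 51
f 50 51 44
f 51 42 52
f 51 52 44
f 52 42 53
f 52 53 44
f 53 42 54
f 53 54 44
f 54 42 55
f 54 55 44
f 55 42 56
f 55 56 44
f 56 42 57
f 56 57 44
f 57 42 58
f 57 58 44
f 58 42 43
f 58 43 44
f 60 59 63
f 60 63 61
f 61 63 64
f 61 64 62
f 63 59 65
f 63 65 64
f 64 65 66
f 64 66 62
f 65 59 67
f 65 67 66
f 66 67 68
f 66 68 62
f 67 59 69
f 67 69 68
f 68 69 70
f 68 70 62
f 69 59 71
f 69 71 70
f 70 71 72
f 70 72 62
f 71 59 73
f 71 73 72
f 72 73 74
f 72 74 62
f 73 59 75
f 73 75 74
f 74 75 76
f 74 76 62
f 75 59 77
f 75 77 76
f 76 77 78
f 76 78 62
f 77 59 79
f 77 79 78
f 78 79 80
f 78 80 62
f 79 59 81
f 79 81 80
f 80 81 82
f 80 82 62
f 81 59 83
f 81 83 82
f 82 83 84
f 82 84 62
f 83 59 85
f 83 85 84
f 84 85 86
f 84 86 62
f 85 59 87
f 85 87 86
f 86 87 88
f 86 88 62
f 87 59 60
f 87 60 88
f 88 60 61
f 88 61 62
f 89 100 94
f 89 94 90
f 89 90 96
f 89 96 99
f 89 99 100
f 90 94 98
f 94 100 93
f 100 99 91
f 99 96 95
f 96 90 97
f 92 98 93
f 92 93 91
f 92 91 95
f 92 95 97
f 92 97 98
f 93 98 94
f 91 93 100
f 95 91 99
f 97 95 96
f 98 97 90



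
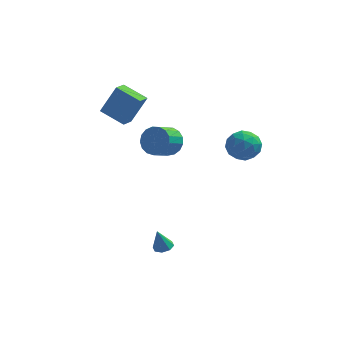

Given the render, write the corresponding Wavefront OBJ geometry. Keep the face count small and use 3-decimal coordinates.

v -1.039 0.907 1.99
v -0.692 0.329 1.473
v -1.253 -0.545 2.073
v -1.601 0.033 2.59
v -0.422 0.364 1.775
v -0.983 -0.511 2.376
v -0.294 0.523 2.127
v -0.855 -0.351 2.727
v -0.336 0.77 2.448
v -0.897 -0.104 3.048
v -0.54 1.049 2.663
v -1.101 0.174 3.263
v -0.858 1.295 2.724
v -1.419 0.42 3.324
v -1.218 1.452 2.617
v -1.779 0.578 3.218
v -1.537 1.485 2.367
v -2.098 0.61 2.967
v -1.742 1.385 2.03
v -2.303 0.51 2.63
v -1.786 1.176 1.684
v -2.347 0.301 2.284
v -1.659 0.905 1.408
v -2.22 0.03 2.008
v -1.39 0.635 1.265
v -1.951 -0.24 1.865
v -1.041 0.427 1.289
v -1.602 -0.448 1.889
v 2.786 3.11 1.06
v 3.416 2.39 1.097
v 1.624 2.09 0.983
v 2.254 1.37 1.02
v 2.113 1.921 1.789
v 2.831 2.552 1.836
v 2.209 1.928 0.244
v 2.927 2.559 0.291
v 3.059 1.66 0.592
v 2.999 1.656 1.547
v 2.041 2.824 0.533
v 1.981 2.82 1.488
v 3.203 2.84 1.085
v 1.837 1.64 0.995
v 1.754 1.964 1.447
v 2.124 1.541 1.468
v 2.859 2.935 1.52
v 3.229 2.512 1.542
v 2.463 2.236 1.948
v 1.811 1.968 0.538
v 2.181 1.545 0.56
v 2.916 2.939 0.612
v 3.286 2.516 0.633
v 2.577 2.244 0.132
v 3.363 1.987 0.81
v 2.681 1.388 0.765
v 2.654 1.716 0.308
v 3.076 2.086 0.337
v 3.328 1.985 1.371
v 2.645 1.385 1.326
v 2.562 1.709 1.778
v 2.984 2.08 1.806
v 3.119 1.556 1.075
v 2.395 3.095 0.754
v 1.712 2.495 0.709
v 2.056 2.4 0.274
v 2.478 2.771 0.302
v 2.359 3.092 1.315
v 1.677 2.493 1.27
v 1.964 2.394 1.743
v 2.386 2.764 1.772
v 1.921 2.924 1.005
v -0.943 -2.266 -3.37
v -0.588 -2.654 -3.302
v -1.237 -2.334 -2.23
v -0.43 -2.286 -3.239
v -0.572 -1.906 -3.254
v -0.932 -1.738 -3.336
v -1.298 -1.879 -3.439
v -1.456 -2.247 -3.502
v -1.314 -2.627 -3.487
v -0.954 -2.795 -3.404
v -4.761 3.59 2.172
v -3.97 3.876 3.763
v -4.489 4.391 1.893
v -3.699 4.676 3.485
v -3.501 2.984 1.655
v -2.711 3.269 3.247
v -3.23 3.784 1.377
v -2.439 4.07 2.968
f 2 1 5
f 2 5 3
f 3 5 6
f 3 6 4
f 5 1 7
f 5 7 6
f 6 7 8
f 6 8 4
f 7 1 9
f 7 9 8
f 8 9 10
f 8 10 4
f 9 1 11
f 9 11 10
f 10 11 12
f 10 12 4
f 11 1 13
f 11 13 12
f 12 13 14
f 12 14 4
f 13 1 15
f 13 15 14
f 14 15 16
f 14 16 4
f 15 1 17
f 15 17 16
f 16 17 18
f 16 18 4
f 17 1 19
f 17 19 18
f 18 19 20
f 18 20 4
f 19 1 21
f 19 21 20
f 20 21 22
f 20 22 4
f 21 1 23
f 21 23 22
f 22 23 24
f 22 24 4
f 23 1 25
f 23 25 24
f 24 25 26
f 24 26 4
f 25 1 27
f 25 27 26
f 26 27 28
f 26 28 4
f 27 1 2
f 27 2 28
f 28 2 3
f 28 3 4
f 29 66 45
f 66 40 69
f 45 69 34
f 66 69 45
f 29 45 41
f 45 34 46
f 41 46 30
f 45 46 41
f 29 41 50
f 41 30 51
f 50 51 36
f 41 51 50
f 29 50 62
f 50 36 65
f 62 65 39
f 50 65 62
f 29 62 66
f 62 39 70
f 66 70 40
f 62 70 66
f 30 46 57
f 46 34 60
f 57 60 38
f 46 60 57
f 34 69 47
f 69 40 68
f 47 68 33
f 69 68 47
f 40 70 67
f 70 39 63
f 67 63 31
f 70 63 67
f 39 65 64
f 65 36 52
f 64 52 35
f 65 52 64
f 36 51 56
f 51 30 53
f 56 53 37
f 51 53 56
f 32 58 44
f 58 38 59
f 44 59 33
f 58 59 44
f 32 44 42
f 44 33 43
f 42 43 31
f 44 43 42
f 32 42 49
f 42 31 48
f 49 48 35
f 42 48 49
f 32 49 54
f 49 35 55
f 54 55 37
f 49 55 54
f 32 54 58
f 54 37 61
f 58 61 38
f 54 61 58
f 33 59 47
f 59 38 60
f 47 60 34
f 59 60 47
f 31 43 67
f 43 33 68
f 67 68 40
f 43 68 67
f 35 48 64
f 48 31 63
f 64 63 39
f 48 63 64
f 37 55 56
f 55 35 52
f 56 52 36
f 55 52 56
f 38 61 57
f 61 37 53
f 57 53 30
f 61 53 57
f 72 71 74
f 72 74 73
f 74 71 75
f 74 75 73
f 75 71 76
f 75 76 73
f 76 71 77
f 76 77 73
f 77 71 78
f 77 78 73
f 78 71 79
f 78 79 73
f 79 71 80
f 79 80 73
f 80 71 72
f 80 72 73
f 82 84 81
f 85 82 81
f 81 84 83
f 83 85 81
f 82 88 84
f 86 82 85
f 86 88 82
f 84 88 83
f 87 85 83
f 83 88 87
f 87 86 85
f 88 86 87



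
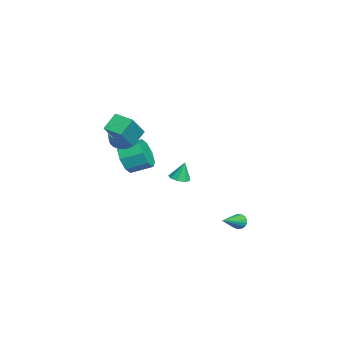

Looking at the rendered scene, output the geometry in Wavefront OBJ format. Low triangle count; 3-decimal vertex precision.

v -3.777 -3.869 -1.574
v -3.431 -4.274 -0.658
v -3.338 -2.957 -0.11
v -3.683 -2.551 -1.026
v -2.825 -4.104 -1.17
v -2.732 -2.787 -0.622
v -2.777 -3.796 -1.919
v -2.684 -2.479 -1.371
v -3.314 -3.531 -2.466
v -3.221 -2.213 -1.918
v -4.122 -3.463 -2.49
v -4.029 -2.146 -1.942
v -4.728 -3.633 -1.978
v -4.635 -2.316 -1.43
v -4.776 -3.941 -1.229
v -4.683 -2.624 -0.681
v -4.239 -4.207 -0.682
v -4.146 -2.889 -0.134
v -3.427 -3.937 0.14
v -2.996 -3.328 -0.15
v -2.243 -3.355 0.909
v -2.673 -3.963 1.2
v -3.216 -3.176 0.01
v -2.463 -3.203 1.069
v -3.468 -3.139 0.19
v -2.715 -3.166 1.249
v -3.714 -3.224 0.363
v -2.961 -3.251 1.422
v -3.916 -3.417 0.502
v -3.163 -3.444 1.561
v -4.044 -3.69 0.585
v -3.291 -3.716 1.645
v -4.077 -4 0.601
v -3.324 -4.026 1.661
v -4.012 -4.3 0.547
v -3.259 -4.327 1.607
v -3.857 -4.545 0.431
v -3.104 -4.572 1.49
v -3.637 -4.697 0.271
v -2.884 -4.724 1.33
v -3.385 -4.734 0.091
v -2.632 -4.761 1.15
v -3.139 -4.649 -0.082
v -2.386 -4.676 0.977
v -2.937 -4.456 -0.221
v -2.184 -4.483 0.838
v -2.809 -4.184 -0.305
v -2.056 -4.21 0.755
v -2.776 -3.874 -0.321
v -2.023 -3.9 0.739
v -2.841 -3.573 -0.267
v -2.088 -3.6 0.793
v 1.025 2.607 -4.18
v 1.348 2.773 -4.567
v 2.415 1.673 -3.42
v 1.37 2.952 -4.388
v 1.313 3.051 -4.162
v 1.191 3.05 -3.94
v 1.03 2.946 -3.773
v 0.868 2.765 -3.7
v 0.742 2.548 -3.736
v 0.681 2.345 -3.874
v 0.698 2.201 -4.083
v 0.791 2.151 -4.314
v 0.937 2.205 -4.514
v 1.103 2.351 -4.638
v 1.251 2.556 -4.657
v -0.599 -4.176 1.335
v 0.687 -4.777 2.787
v -1.262 -3.568 2.174
v 0.024 -4.169 3.626
v 0.056 -3.211 1.154
v 1.342 -3.812 2.606
v -0.607 -2.603 1.993
v 0.679 -3.204 3.445
v 3.874 -0.614 0.533
v 4.28 -1.052 0.657
v 3.846 -0.326 1.647
v 4.478 -0.696 0.57
v 4.393 -0.3 0.466
v 4.066 -0.052 0.393
v 3.649 -0.066 0.386
v 3.337 -0.337 0.448
v 3.277 -0.737 0.55
v 3.496 -1.079 0.644
v 3.892 -1.204 0.686
f 2 1 5
f 2 5 3
f 3 5 6
f 3 6 4
f 5 1 7
f 5 7 6
f 6 7 8
f 6 8 4
f 7 1 9
f 7 9 8
f 8 9 10
f 8 10 4
f 9 1 11
f 9 11 10
f 10 11 12
f 10 12 4
f 11 1 13
f 11 13 12
f 12 13 14
f 12 14 4
f 13 1 15
f 13 15 14
f 14 15 16
f 14 16 4
f 15 1 17
f 15 17 16
f 16 17 18
f 16 18 4
f 17 1 2
f 17 2 18
f 18 2 3
f 18 3 4
f 20 19 23
f 20 23 21
f 21 23 24
f 21 24 22
f 23 19 25
f 23 25 24
f 24 25 26
f 24 26 22
f 25 19 27
f 25 27 26
f 26 27 28
f 26 28 22
f 27 19 29
f 27 29 28
f 28 29 30
f 28 30 22
f 29 19 31
f 29 31 30
f 30 31 32
f 30 32 22
f 31 19 33
f 31 33 32
f 32 33 34
f 32 34 22
f 33 19 35
f 33 35 34
f 34 35 36
f 34 36 22
f 35 19 37
f 35 37 36
f 36 37 38
f 36 38 22
f 37 19 39
f 37 39 38
f 38 39 40
f 38 40 22
f 39 19 41
f 39 41 40
f 40 41 42
f 40 42 22
f 41 19 43
f 41 43 42
f 42 43 44
f 42 44 22
f 43 19 45
f 43 45 44
f 44 45 46
f 44 46 22
f 45 19 47
f 45 47 46
f 46 47 48
f 46 48 22
f 47 19 49
f 47 49 48
f 48 49 50
f 48 50 22
f 49 19 51
f 49 51 50
f 50 51 52
f 50 52 22
f 51 19 20
f 51 20 52
f 52 20 21
f 52 21 22
f 54 53 56
f 54 56 55
f 56 53 57
f 56 57 55
f 57 53 58
f 57 58 55
f 58 53 59
f 58 59 55
f 59 53 60
f 59 60 55
f 60 53 61
f 60 61 55
f 61 53 62
f 61 62 55
f 62 53 63
f 62 63 55
f 63 53 64
f 63 64 55
f 64 53 65
f 64 65 55
f 65 53 66
f 65 66 55
f 66 53 67
f 66 67 55
f 67 53 54
f 67 54 55
f 69 71 68
f 72 69 68
f 68 71 70
f 70 72 68
f 69 75 71
f 73 69 72
f 73 75 69
f 71 75 70
f 74 72 70
f 70 75 74
f 74 73 72
f 75 73 74
f 77 76 79
f 77 79 78
f 79 76 80
f 79 80 78
f 80 76 81
f 80 81 78
f 81 76 82
f 81 82 78
f 82 76 83
f 82 83 78
f 83 76 84
f 83 84 78
f 84 76 85
f 84 85 78
f 85 76 86
f 85 86 78
f 86 76 77
f 86 77 78

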